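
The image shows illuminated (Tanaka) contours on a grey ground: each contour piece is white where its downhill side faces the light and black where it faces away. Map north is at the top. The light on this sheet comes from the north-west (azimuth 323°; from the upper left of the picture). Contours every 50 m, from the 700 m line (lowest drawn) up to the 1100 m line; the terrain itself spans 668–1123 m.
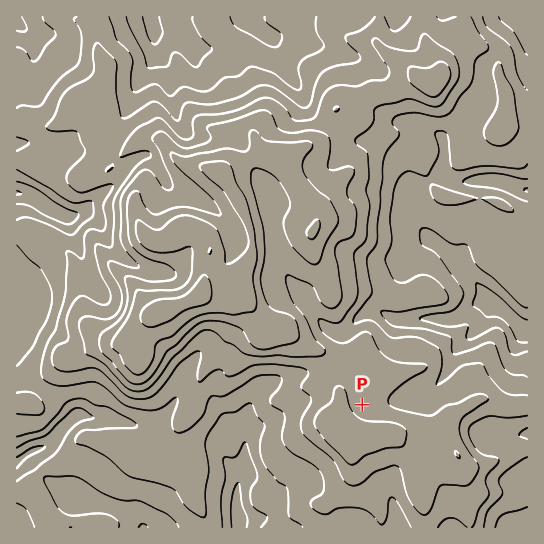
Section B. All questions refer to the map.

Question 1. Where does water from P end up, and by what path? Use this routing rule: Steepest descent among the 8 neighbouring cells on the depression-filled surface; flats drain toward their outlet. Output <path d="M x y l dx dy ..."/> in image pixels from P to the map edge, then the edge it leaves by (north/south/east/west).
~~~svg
<path d="M362 405l29-2 2-1 4 0 4-3 2 0 7-4 4 0 7-2 6 0 3-2 15-16 4-8 0-2 2-4 0-3 4-7 30-29 2-5 2-8 5 0 1 1 4 0 7 3 17 17 4 0"/>
exit: east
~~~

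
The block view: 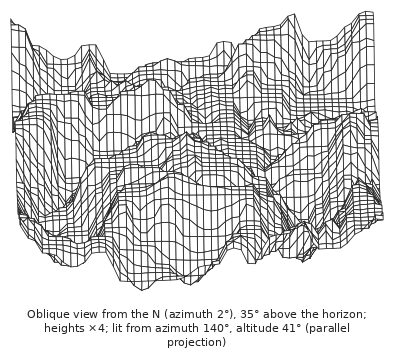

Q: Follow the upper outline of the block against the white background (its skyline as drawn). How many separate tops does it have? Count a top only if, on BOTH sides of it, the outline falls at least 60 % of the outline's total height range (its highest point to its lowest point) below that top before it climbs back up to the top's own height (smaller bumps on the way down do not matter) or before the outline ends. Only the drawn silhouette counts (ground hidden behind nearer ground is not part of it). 0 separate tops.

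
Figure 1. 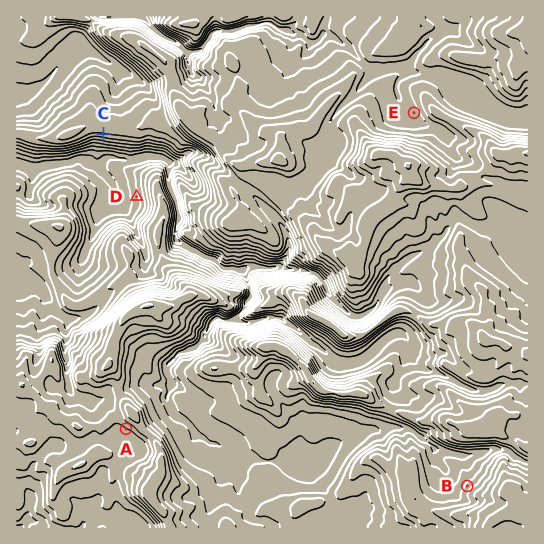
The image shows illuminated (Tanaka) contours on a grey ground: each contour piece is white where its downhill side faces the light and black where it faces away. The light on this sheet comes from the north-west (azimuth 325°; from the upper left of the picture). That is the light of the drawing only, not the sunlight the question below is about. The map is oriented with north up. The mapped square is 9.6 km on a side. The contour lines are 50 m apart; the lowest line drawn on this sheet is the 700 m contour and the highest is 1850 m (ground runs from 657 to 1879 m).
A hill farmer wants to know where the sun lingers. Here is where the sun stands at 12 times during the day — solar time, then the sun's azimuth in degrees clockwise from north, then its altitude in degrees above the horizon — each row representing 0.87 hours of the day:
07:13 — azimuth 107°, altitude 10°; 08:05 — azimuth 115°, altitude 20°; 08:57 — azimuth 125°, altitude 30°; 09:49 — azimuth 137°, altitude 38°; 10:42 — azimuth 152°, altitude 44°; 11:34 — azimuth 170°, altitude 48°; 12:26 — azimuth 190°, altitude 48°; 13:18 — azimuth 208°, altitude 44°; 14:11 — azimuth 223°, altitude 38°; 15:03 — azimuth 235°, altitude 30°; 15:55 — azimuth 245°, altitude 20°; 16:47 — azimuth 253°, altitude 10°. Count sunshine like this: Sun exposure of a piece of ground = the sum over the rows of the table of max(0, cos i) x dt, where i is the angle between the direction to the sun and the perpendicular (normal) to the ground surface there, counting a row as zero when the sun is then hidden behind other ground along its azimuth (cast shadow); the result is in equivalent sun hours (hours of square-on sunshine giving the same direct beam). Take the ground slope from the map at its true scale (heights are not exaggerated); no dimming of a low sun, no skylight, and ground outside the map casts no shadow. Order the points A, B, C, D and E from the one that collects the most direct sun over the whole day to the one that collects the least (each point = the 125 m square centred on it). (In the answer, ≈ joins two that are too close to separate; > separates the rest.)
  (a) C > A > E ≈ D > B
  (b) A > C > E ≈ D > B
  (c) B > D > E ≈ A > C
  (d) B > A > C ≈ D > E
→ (a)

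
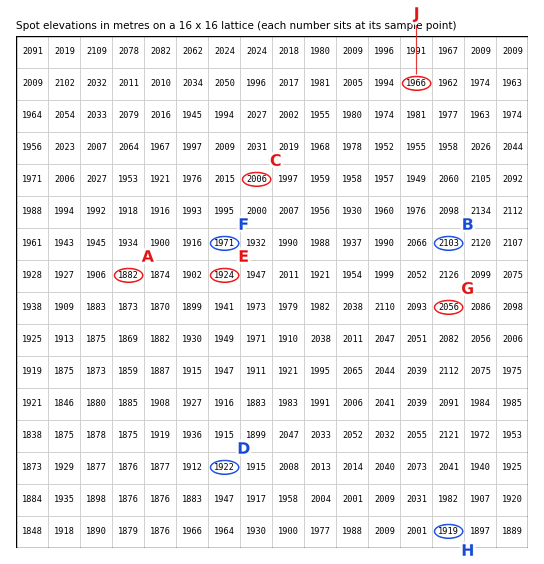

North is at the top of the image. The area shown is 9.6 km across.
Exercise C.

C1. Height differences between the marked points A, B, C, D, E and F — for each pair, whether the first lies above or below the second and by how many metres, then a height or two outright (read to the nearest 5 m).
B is above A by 225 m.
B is above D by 185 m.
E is below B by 180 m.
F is below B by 135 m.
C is above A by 125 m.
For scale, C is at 2005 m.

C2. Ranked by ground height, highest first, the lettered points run G J H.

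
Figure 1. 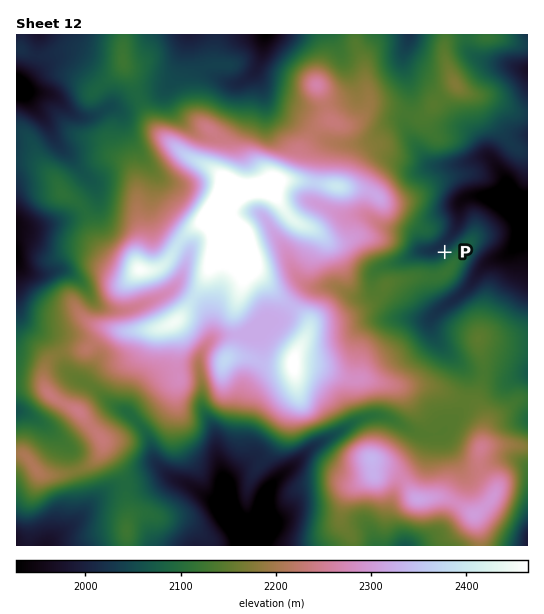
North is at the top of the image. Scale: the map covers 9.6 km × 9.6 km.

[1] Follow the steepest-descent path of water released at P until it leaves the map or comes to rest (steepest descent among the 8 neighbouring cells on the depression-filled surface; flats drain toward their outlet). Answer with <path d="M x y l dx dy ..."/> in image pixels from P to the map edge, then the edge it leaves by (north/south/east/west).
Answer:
<path d="M445 252l-4-4 0-1 13-15 4-9 0-16 8-10 4 0 1-1 19 0 1 1 11 0 1 2 3 0 8 6 8 4 5 0"/>
exit: east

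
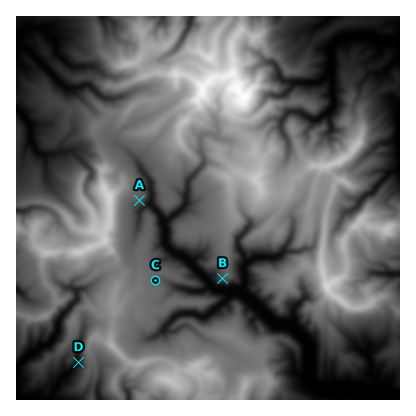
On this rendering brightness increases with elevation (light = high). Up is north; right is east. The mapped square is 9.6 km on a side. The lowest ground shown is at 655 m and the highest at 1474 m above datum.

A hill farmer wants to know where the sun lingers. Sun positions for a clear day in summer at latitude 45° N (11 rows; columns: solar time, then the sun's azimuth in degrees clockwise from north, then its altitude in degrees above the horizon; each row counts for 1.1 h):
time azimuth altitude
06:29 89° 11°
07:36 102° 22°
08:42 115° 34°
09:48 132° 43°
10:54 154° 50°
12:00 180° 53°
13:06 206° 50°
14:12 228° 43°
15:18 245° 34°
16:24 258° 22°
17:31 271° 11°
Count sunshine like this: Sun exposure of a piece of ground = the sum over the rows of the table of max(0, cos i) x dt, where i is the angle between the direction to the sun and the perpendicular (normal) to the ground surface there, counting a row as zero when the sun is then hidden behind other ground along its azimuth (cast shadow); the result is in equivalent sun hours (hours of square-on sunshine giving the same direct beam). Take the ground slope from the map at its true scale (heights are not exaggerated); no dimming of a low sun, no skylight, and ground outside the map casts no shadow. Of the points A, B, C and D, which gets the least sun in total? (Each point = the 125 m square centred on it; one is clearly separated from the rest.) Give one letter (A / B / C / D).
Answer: D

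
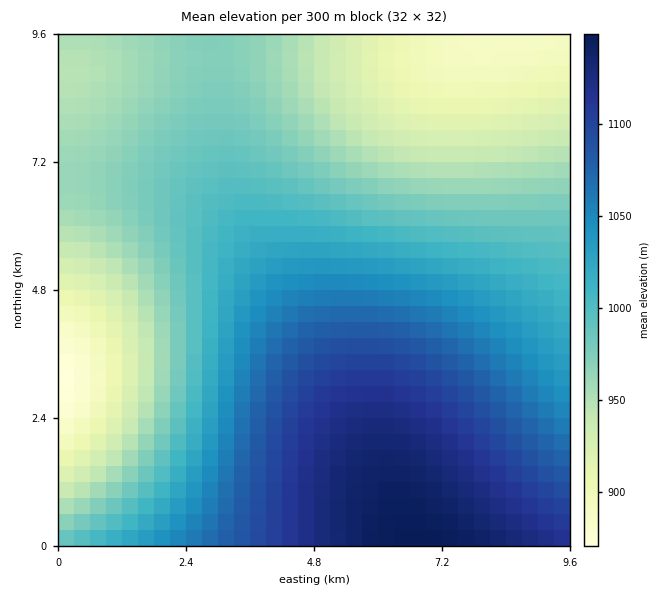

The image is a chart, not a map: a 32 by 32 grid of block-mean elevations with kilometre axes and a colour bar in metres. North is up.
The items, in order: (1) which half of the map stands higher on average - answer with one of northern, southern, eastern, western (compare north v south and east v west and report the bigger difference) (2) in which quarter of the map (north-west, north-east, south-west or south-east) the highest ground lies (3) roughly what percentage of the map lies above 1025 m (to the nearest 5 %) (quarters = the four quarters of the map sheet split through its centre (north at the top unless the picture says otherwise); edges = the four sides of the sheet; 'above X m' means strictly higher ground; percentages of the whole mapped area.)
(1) Taken as a whole, the southern half is higher than the northern.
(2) Look to the south-east quarter for the highest ground.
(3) Roughly 40 % of the ground is higher than 1025 m.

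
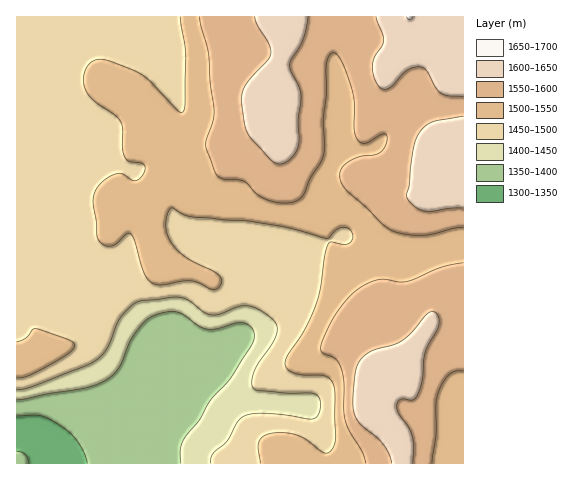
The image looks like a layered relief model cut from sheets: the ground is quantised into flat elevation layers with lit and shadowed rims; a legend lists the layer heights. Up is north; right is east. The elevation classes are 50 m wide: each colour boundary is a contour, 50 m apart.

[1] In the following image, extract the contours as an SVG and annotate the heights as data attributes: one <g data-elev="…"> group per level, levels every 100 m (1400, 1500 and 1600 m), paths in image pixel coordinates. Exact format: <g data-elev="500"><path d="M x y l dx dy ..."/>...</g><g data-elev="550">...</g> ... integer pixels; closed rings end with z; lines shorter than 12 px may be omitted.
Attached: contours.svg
<g data-elev="1400"><path d="M17 400l67-12 21-8 8-5 6-7 11-26 9-14 9-9 10-5 11-2 10 0 20 14 9 3 9 0 20-6 9 1 5 3 3 5 0 5-1 6-22 34-20 22-12 21-15 19-4 10 1 14"/></g><g data-elev="1500"><path d="M17 378l11-2 21-11 21-12 5-7-2-4-4-2-34-11-2 0-8 10-8 3"/><path d="M180 17l6 39-1 48-3 8-4-2-31-31-15-9-23-9-10-2-9 4-5 8-1 12 4 12 9 8 19 13 5 7 2 7 0 20 2 8 5 4 12 2 3 3-2 8-6 5-5 0-9-6-6 0-12 5-8 9-3 7-1 8 3 19 1 14 2 5 6 5 7 0 5-3 9-9 4-1 4 7 10 33 7 10 10 2 21-4 10 0 22 9 4-2 3-4 0-5-2-3-6-5-28-15-9-7-7-10-3-8 0-8 1-8 4-7 2 0 9 6 8 3 64 5 34 6 38 10 3 0 7-8 5-2 8 1 4 6-2 6-3 3-16-2-4 2-3 12-5 34-5 16-10 23-17 25-3 8 1 6 6 4 10 3 21 1 5 1 4 5 3 13 1 42-2 9-5 6-4 1-18-13-9-5-14-2-14 1-7 3-4 5-1 6 2 15"/></g><g data-elev="1600"><path d="M413 463l1-16-2-11-3-9-10-14-2-8 4-6 13 0 5-8 4-13 2-25 14-28-1-10-5-3-7 3-14 17-10 9-9 4-18 5-8 4-7 7-4 8-3 31 2 16 6 8 23 21 5 9 3 9"/><path d="M463 116l-30 6-7 3-6 6-6 16-5 38-3 10 2 5 4 4 12 7 7 0 18-3 14 0"/><path d="M255 17l3 9 11 19 2 8-3 7-18 19-7 11-1 11 2 21 3 9 4 7 20 22 8 4 6-1 6-5 5-6 3-7-1-25 3-25-2-8-9-17 0-6 13-24 5-23"/><path d="M376 17l8 22-1 6-8 11-2 8 1 12 5 11 5 2 5-1 17-17 7-4 7 0 7 4 8 16 6 6 7 3 15 1"/></g>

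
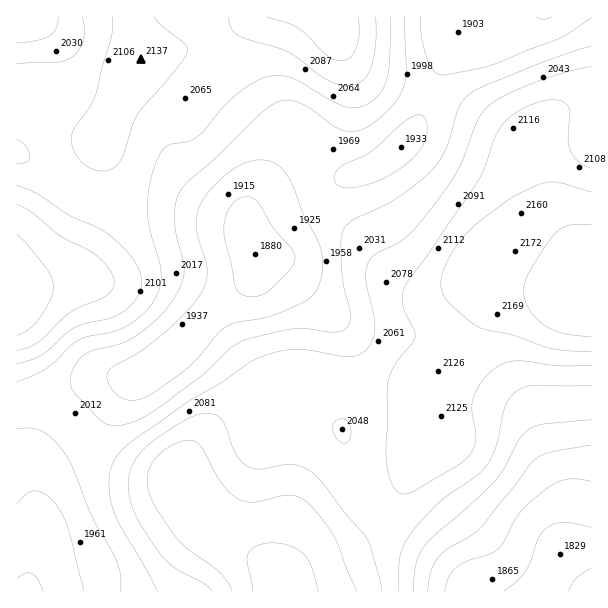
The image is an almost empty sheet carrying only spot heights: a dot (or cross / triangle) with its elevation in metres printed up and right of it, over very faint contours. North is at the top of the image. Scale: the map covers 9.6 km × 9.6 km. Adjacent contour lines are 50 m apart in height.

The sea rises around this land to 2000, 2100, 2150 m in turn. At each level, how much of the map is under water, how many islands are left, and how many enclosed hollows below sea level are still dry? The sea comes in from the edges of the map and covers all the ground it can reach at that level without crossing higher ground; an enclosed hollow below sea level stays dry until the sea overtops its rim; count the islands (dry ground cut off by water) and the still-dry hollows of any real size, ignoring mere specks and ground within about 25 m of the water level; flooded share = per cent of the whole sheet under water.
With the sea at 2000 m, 30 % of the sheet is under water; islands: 0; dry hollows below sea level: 0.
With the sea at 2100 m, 68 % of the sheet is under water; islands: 0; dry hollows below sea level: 0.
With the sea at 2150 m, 86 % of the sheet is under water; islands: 0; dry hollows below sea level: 0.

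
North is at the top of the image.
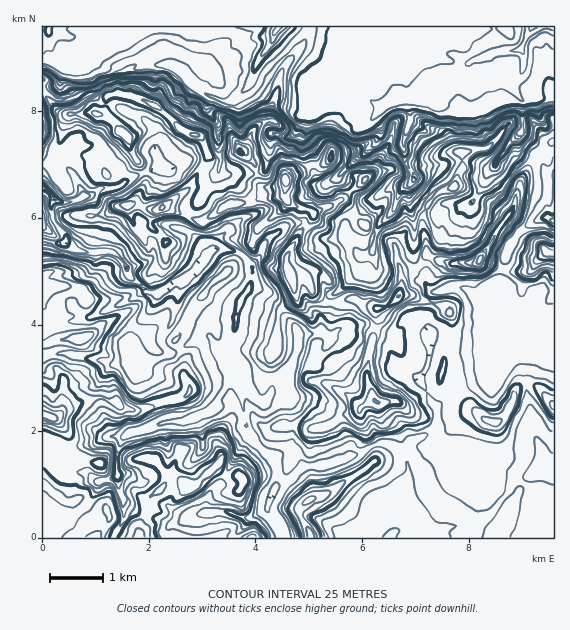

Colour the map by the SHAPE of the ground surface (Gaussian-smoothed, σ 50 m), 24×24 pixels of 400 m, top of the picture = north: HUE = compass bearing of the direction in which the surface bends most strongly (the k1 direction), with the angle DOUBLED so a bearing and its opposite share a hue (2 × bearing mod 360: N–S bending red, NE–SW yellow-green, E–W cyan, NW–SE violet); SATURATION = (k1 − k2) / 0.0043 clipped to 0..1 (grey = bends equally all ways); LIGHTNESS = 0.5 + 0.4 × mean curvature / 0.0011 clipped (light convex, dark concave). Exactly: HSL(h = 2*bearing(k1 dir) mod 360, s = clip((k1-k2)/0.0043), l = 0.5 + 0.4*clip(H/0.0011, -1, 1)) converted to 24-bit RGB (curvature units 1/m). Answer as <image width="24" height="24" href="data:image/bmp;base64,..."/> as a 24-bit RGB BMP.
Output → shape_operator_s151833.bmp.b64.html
<image width="24" height="24" href="data:image/bmp;base64,Qk32BgAAAAAAADYAAAAoAAAAGAAAABgAAAABABgAAAAAAMAGAAATCwAAEwsAAAAAAAAAAAAAboV4a4yDq4B4HXqIyrmmg1JGVYZjaYWLvJCVIsQ5xjulOhw9y/SlXi5ZbX5vdoB/i4Z8f3R+f3hzdn1uaYFqmIeCdnp8fn9/iYRze5ycdZWtRiKzuJZoql9rnlRJOmMrhj0lqd91FiI2kKPR46O/c6mnXXxvb3l3fn97fXN8hoOAgH+DjY+BZoxvhnyEfnt+dauYhZtqWF4ZgAuCsLlXu3CNlJ7Hy3rTRJCR7+XcKD5tMWhDk694y5nQyorGVW9YaH1tc3SAh4SFgoKGh46Jd3+GinSBf3x4indzo2eQ2d7yEgWvyc7qcqm8r6lLQFGii+/Wxat9bTFyr41zdHwzOlAtYHo247nXZWycdWqEeYJ5g4eAgn95hH54aXZ+hIqbcWJTgLltNVYlKVEMVIo0qj602L3iWSrH5uCwSCFLnFVlSkp0uZGBfo5tYEE/Y4oianAxSXFJkHR4gXx0eWBbdppaYGt4jo5ws9roqVaMdk1ys156LdNQHzMRJi4QLUshv3BTUkKReai4gHi8q57Av4W/wo3PvVijZFabi8i8TWqPjXKTnL3N47TUP2FkoEdPm2pSrnWggnbCze7mXT2cz6vg17PgXK2qWI5vkVxudXdYYVxIZ1w5kYBUcrm1u83ox83uj0uqeE6CcJiDc5ZilU2CvUXFj9HGtGCxro+4TJF7tW9CWUdaeG1Vp8WNnG6gaXWMc1twloZcMkdjqdvVcre1b1B9udWJUDw0bU9Xp4yDc5V1aWJwTm9sv357Z5NvcYg1X0glmJY1TH9ieWh3VZxukadPiG17d1t8cWGP0rrDQXyQurBoZYaQUl1w2rCEZlyAdYmMdJlrkJF/b2x6cHp7johndHpkZ2m1nKXT2qnPS2Rsao6PSHiaw5aSantZbZKOYWx3nph3oVR5dpQzb2c5RmVc1Kp6WYh/dW18dGdem6Fwa2x6eHh+fox7iHiLepV2gXVIVYU10Fa5XaHClW+wkkqtkoJudYNwWWV5dJWPtSJdTtFLapCvTV6Dqd/Aol9BTF08YYC2lc+8bGp+eXh+fIhzi3F4nHqpiqzDmazIaIy6vSZHO14cPId+4bPKg39qR21qWS1A1uiNhoTaGaSea9PXNzx988fTZY3UPXUlfFAzb3JKbWVzk3xRe39JqaXYe43Is165lkOThSk03a+3OHpfKlpF47/OSTiAa0jS0u7NjaXAsZXQPT9rUT5txNl9hTyFv17EwZLx0fauG1hy1YnFvpc4TU8UKxILdWMbZhotrbd3cc1qlYi2OE5ZeHYu60JmDFNF9eXWOmQ0iW9PdEllHhte3ezQPzSUX92qKnBa/c7aEDRdQWKR1dr2RwDnacBukpViVUJhfMx3e6IeVhUU5nS4ImVAP6Zu53yqGDYO1lhJN4pLVkqIGfPZ1ImE4ViNjUVzYHxwFygw/8zOCEgsS2wZIgCeO+UIpULU2tX2dYvk4tT3fbHbRmB89NX2O2HlfRuVquu8lePg5ovuPst1ikwyDJxxzlPGw2RGUVwvLE9k2pSb6ZKpscZvzxHChWfLQa47J00Z0LsyMVQ702SQW6CjXXtMe0ZWRjjI9vLVSEweDSgL7nq6a9uvM4EeCSon3o2n9NfgIlZcO1Nt99nUwdJ/x6CKcWKNi6CTcT9nleh6XkJmO1pF2K1+ZhuRgc5HDEJO7PXWuU/x99TVAFU58rfVsLP0XQeilrFV1r1xc2cuCikj35h405+B5qGTVXRaYDs7wG1mls5yUUNgn0tY0vnVAAJu+tjRC043RYcEGx5t7vPYnBjjWgWn/ycCOIunf5HA2+Tw3cD2az7/CDI18tfWiBHUsH7Zj7nTiNClfjlLO4Kw1Pfy02Kekf/uQxSv/sz/TlL5FSUOdFMXXDUuDSYX/+HMAnyiKtMiZ1wfIj8T/M/cHkL/zNz/hf+8cW276MPsxIXis9js1fbvK219fxEWQjMMFigRq4cggytDZGp5d4BuiIB0hmxxT2guaVw8d2tif4F3bXptO2InQkESN0oRofljQ1ccKUsYmaQh0J0x22pCNw4ikF5fkqKeRn2GZXuQ0Y15W2lseYF7f3WEjoeCgHiHfYl1b35odot4g3uKjoR8VmeIlJWDfE04fH12ZnhraYhmoGJdkWI9cJKliJKgi32EqoJ7KGRl1qCrY36acn6BenyAfIF8hn2DiYCJhH2Uj4JnWIVQc4hCYzWKnaOKYHaLj32TfIR9c3xxYnVhkJRtf25ldXNmkYdxoXiMKXmbrGaMxKCna2uCfX6GfYGGf3+FgH2Fin2LhoyRhn+Vl4ysOLWwsKBY"/>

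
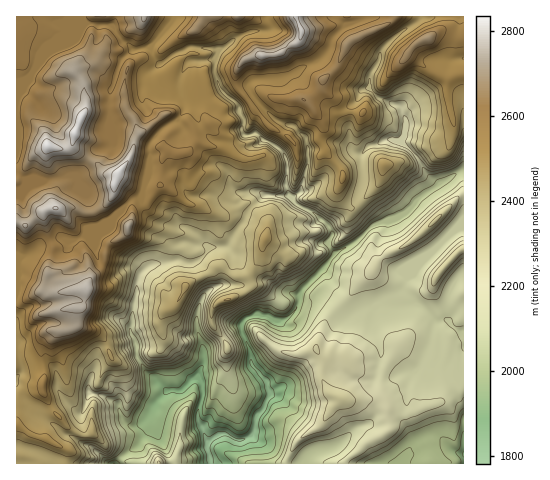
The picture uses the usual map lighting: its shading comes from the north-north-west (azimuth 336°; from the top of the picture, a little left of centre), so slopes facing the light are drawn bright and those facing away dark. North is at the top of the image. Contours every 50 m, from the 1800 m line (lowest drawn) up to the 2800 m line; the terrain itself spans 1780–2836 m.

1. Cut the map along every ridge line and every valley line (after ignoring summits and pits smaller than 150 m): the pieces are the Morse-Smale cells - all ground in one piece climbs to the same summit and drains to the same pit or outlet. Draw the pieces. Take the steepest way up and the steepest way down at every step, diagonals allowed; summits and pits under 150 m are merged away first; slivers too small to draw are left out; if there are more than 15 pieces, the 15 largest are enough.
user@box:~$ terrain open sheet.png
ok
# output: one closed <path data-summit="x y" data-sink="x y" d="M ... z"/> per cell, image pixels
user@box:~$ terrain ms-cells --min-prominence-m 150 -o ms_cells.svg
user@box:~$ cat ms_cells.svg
<path data-summit="48 146" data-sink="210 459" d="M80 16l-64 1 0 243 15-6 10-9 11-5 9-2 10 3 31-13 34-30 6 1 5 16 7 7 12 4 19 1 10 6 11 12-25-1-4 4 0 11-2 2-23 3-12 10-10 53 0 6 5 10-27 2-10 6-2 13-8 21 2 10-8 18-7-3-16-18-2-4-1-18-4-4-7-1-23 5-5-19 1-10-2 0 0 122 100 1 7-8 13-9 12-15 0-15 8-15 11-12 14 0 12-11 4-1 6 10-5 32 9 20 3 23 50 1 0-19-8-11 4-17 7-8 7-17-4-13-14-15-1-11-10-23 0-7 7-6 7-2 12 1 7 4 9 0 8-4 7-11 4-15 23-24 10-13 20-11 17-16 32-12 16-17 15-9 3-5-12-10-9-15-16-17 5-11 0-11-5-11-23-10-9-11-9 5-3 9-6 5-3 23 4 19-13-5-9 0-12 6-10 0 0 17-7 24-6 6-4 1-5-11 1-26-3-6-8-8-13-6-8-7-5 2-6-1-3-4 3-11-5-8 0-5-20-19-5-14 2-16 2-7-26-4-17 7-11 10-5 1-9-16-17 2-13-12-9-13-28-2z"/><path data-summit="435 221" data-sink="463 454" d="M463 193l-51 48-29 15-7 7-2 7-45 46-6 10-7 23 7 9-1 20 6 12 5 5 16 6 30-3 5 4 3 9 1 20-24 13-7 8-8 5-5 7 55 0 17-20 16-6 8 0 14 13 10 2 0-179-8 6-5 8-3 13 0 19-10 2-17-16-11-2-7-12 4-14 8-7 5-8 36-35 8-3z"/><path data-summit="435 221" data-sink="210 459" d="M463 170l-38 23-21 21-32 12-17 16-20 11-10 13-23 24-4 15-7 11-8 4-9 0-7-4-12-1-7 2-7 6 0 7 10 23 1 11 14 15 4 13-7 17-7 8-4 17 8 11 2 19 81 0 21-20 24-13-1-20-3-9-5-4-30 3-16-6-5-5-6-12 1-20-7-9 1-7 12-26 45-46 2-7 10-9 19-8 13-10 46-43z"/><path data-summit="301 31" data-sink="210 459" d="M420 16l-153 0 5 12-2 2-18 1-10 4-24 17-4 21 6 16 19 17 0 5 5 8-3 10 3 5 6 1 5-2 8 7 13 6 8 8 3 6-1 26 5 11 4-1 6-6 7-24 0-17 10 0 12-6 9 0 12 4-3-18 3-23 6-5 3-9 10-5 1-14 7-10 6-16 18-16 14-8z"/><path data-summit="87 288" data-sink="210 459" d="M141 198l-10 2-29 28-31 13-10-3-9 2-11 5-10 9-12 4-3 4 0 78 2 1-1 10 5 19 23-5 7 1 4 4 1 18 2 4 19 21 6-2 6-16-2-10 8-21 2-13 10-6 27-2-5-10 0-6 10-53 12-10 23-3 2-2 0-11 4-4 25 1-11-12-10-6-19-1-12-4-7-7z"/><path data-summit="427 39" data-sink="210 459" d="M463 16l-42 0-5 7-14 8-18 16-5 14-9 15 0 13 8 9 23 10 5 11-2 17-3 5 16 17 9 15 13 11 25-15z"/><path data-summit="159 463" data-sink="210 459" d="M197 378l-4 1-12 11-14 0-11 12-8 15 0 15-8 12-17 12-6 8 93-1-3-23-9-20 5-32z"/><path data-summit="445 266" data-sink="463 454" d="M463 226l-7 2-36 35-5 8-8 7-4 9 0 5 6 12 12 2 17 16 11-2 0-25 7-15 8-7z"/><path data-summit="237 17" data-sink="210 459" d="M266 16l-91 0-25 32 9 16 5-1 11-10 17-7 28 4 17-13 11-5 22-2 2-2-2-4z"/><path data-summit="145 17" data-sink="210 459" d="M174 16l-93 0-1 2 3 5 28 2 13 17 9 8 5 0 13-2 23-28z"/><path data-summit="48 146" data-sink="463 454" d="M440 438l-21 4-11 10-8 11 63 1 1-10-10-3z"/>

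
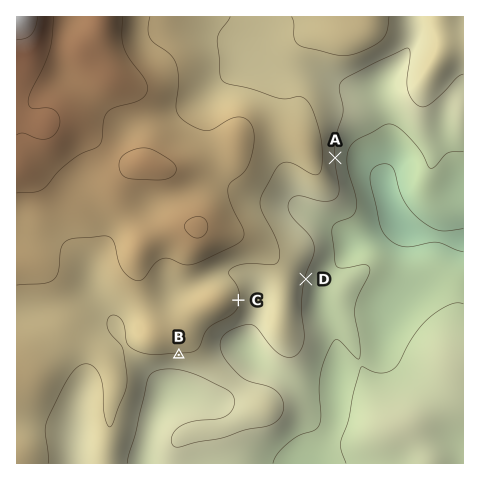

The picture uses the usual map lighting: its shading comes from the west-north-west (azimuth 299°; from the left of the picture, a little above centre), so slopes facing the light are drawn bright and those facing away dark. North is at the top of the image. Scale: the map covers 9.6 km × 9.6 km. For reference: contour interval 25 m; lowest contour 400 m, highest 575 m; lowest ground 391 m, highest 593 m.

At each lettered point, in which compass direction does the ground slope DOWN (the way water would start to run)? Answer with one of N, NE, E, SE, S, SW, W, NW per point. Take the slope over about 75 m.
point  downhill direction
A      E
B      S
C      E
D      E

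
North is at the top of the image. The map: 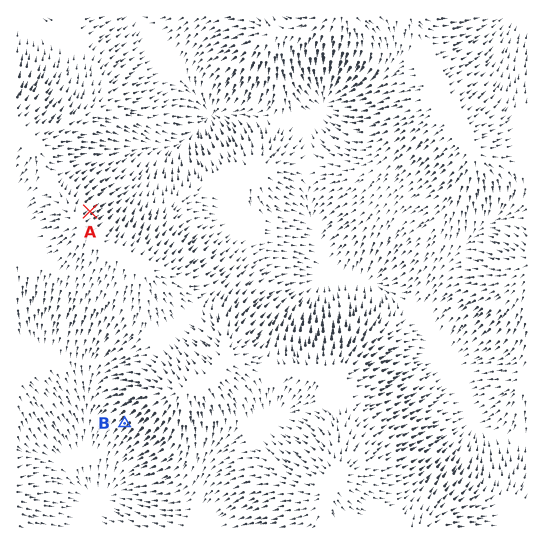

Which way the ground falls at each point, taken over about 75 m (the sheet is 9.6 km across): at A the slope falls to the NE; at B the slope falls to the SW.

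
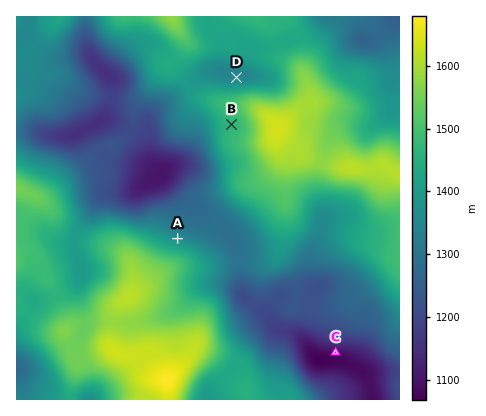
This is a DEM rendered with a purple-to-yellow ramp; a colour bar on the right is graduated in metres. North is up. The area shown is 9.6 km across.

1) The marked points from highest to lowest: B A D C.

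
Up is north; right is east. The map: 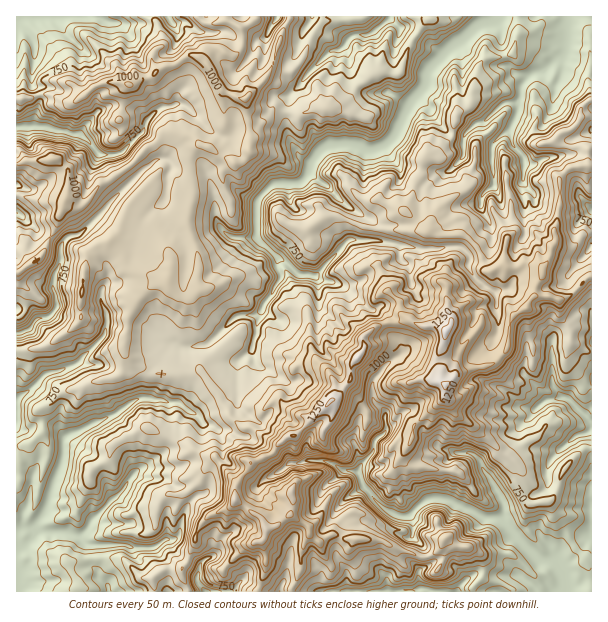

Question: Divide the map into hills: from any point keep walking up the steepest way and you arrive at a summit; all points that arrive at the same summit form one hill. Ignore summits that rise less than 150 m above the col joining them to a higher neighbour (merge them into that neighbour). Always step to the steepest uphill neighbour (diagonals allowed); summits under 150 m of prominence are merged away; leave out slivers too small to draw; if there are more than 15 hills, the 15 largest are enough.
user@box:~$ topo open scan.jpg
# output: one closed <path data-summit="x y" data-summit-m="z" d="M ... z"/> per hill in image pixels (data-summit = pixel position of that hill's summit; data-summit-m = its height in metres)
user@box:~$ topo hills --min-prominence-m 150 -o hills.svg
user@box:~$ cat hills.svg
<path data-summit="446 332" data-summit-m="1325" d="M591 16l-247 0-1 10 6 10-3 8-8 6-9 2-19 19-9 13-11 9-4 17 2 25 10 20 11 7 3 3-5 11-7 6-27 2-15 16-2 36 10 11 30 25 18 4 7 4 15 3 9 5 21 19 14 7 5 7 3 11 12 12 2 9-12 8-16 17-2 11 1 10 3 5-11 6-5 7-4 15-2 5 0 6 7 19-3 9-16-1-7 10-11 8-10 22-20 29-8 37-6 12 1 4 311-1z"/><path data-summit="246 98" data-summit-m="1071" d="M342 16l-324 1 1 6 7 7 8 14 0 22-3 17 9 18-6 16 0 8-18 3 0 181 18 14-5 7-13 3 0 93 2 2 9 2 9-6 11-2 10 5 9 9 50-22 22-16 42 5 8-10 0-13-7-18 1-14 24-4 28-26 9-4 14 0 5-5 20-33-5-12 1-6-22-22 2-36 15-16 27-2 10-12 2-6-14-9-10-20-2-25 4-17 11-9 9-13 19-19 9-2 8-6 3-8-5-6z"/><path data-summit="332 401" data-summit-m="1302" d="M281 259l-4 5 5 12-22 35-7 37-7 7-6 5-9 0-14-13-4-9-7 6-23 4-2 3 0 11 7 18 0 13-8 11 15 10 9 10 8 2 6 5 5 18-1 7-12 14 0 13-4 9-9 4-9 8-8 26 12 0 17 10 3 6 0 12 4 0 24 22 5 0 24 12 11-1 6-15 8-37 20-29 10-22 11-8 7-10 16 1 3-9-7-19 0-6 2-5 4-15 5-7 11-6-3-5-1-10 2-11 16-17 12-8-2-9-12-12-4-14-10-8-8-3-21-19-13-6-11-2-7-4-15-2z"/>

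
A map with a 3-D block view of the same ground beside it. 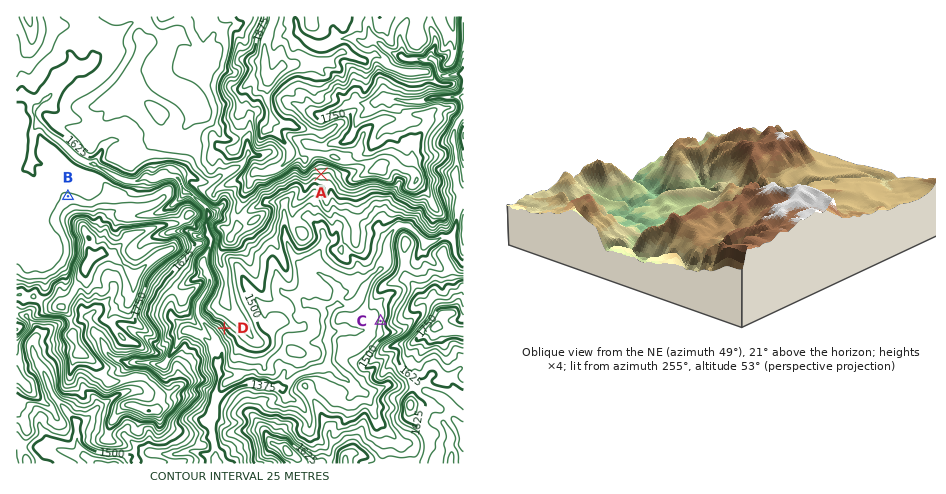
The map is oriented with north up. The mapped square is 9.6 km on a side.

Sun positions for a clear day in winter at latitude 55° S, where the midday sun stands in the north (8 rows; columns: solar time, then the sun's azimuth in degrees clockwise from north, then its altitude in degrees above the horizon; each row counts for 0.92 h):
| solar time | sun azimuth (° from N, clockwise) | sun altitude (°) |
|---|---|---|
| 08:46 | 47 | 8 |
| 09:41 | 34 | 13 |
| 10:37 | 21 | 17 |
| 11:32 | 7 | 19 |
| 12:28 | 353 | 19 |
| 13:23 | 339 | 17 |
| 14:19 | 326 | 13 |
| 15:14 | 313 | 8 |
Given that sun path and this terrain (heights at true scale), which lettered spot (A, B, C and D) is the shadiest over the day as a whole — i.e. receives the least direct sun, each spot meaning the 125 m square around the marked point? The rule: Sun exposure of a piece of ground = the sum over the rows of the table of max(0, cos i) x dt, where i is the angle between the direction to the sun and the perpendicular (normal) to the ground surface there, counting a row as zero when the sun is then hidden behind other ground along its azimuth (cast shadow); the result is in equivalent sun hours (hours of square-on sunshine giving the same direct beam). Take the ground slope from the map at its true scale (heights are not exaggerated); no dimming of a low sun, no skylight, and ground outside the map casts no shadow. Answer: A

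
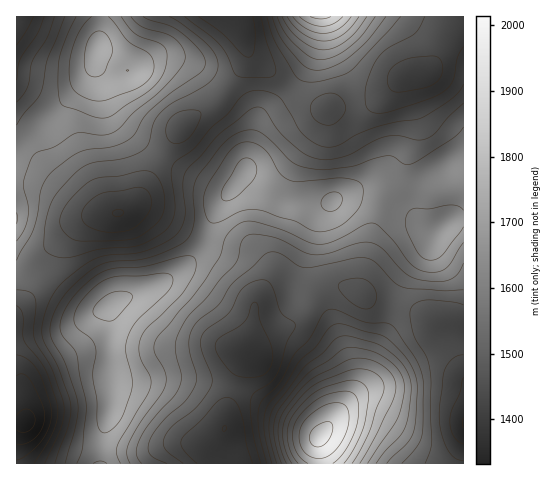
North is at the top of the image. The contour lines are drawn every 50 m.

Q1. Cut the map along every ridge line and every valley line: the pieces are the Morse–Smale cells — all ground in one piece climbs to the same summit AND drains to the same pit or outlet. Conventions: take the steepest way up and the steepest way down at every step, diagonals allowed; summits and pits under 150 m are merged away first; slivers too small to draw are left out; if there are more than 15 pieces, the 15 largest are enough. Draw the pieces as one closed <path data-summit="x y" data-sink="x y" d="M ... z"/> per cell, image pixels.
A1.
<path data-summit="109 307" data-sink="463 423" d="M244 172l-24 31-8 17-9 28-21 21-18 13-44 18-12 7 2 12 3 79-3 14-8 23-1 29 128 0-11-17 0-6 7-13 1-17 8-29 14-31 16-15 35-16 16-23 12-10 14-1 24 11 41 9 29 14 29 2-1-103-9 1-14 11-6 1-11-6-16-15-17-12-19-7-16 0-32 12-37-1-31-15-9-9z"/><path data-summit="109 307" data-sink="118 213" d="M463 16l-6 1-29 54-3 2-16 1-9 5-18 20-14 6-13 2-32 1-17-8-48-37-10-13-3 14-24 32-10 10-21 13-11 10-22 32-21 41-16 11-25 3-25 14-24 23-8 23 10 4 25 20 18 10 15-1 14-9 44-18 18-13 21-21 9-28 8-17 24-31 2 7 9 9 31 15 37 1 32-12 21 1 14 6 17 12 16 15 10 5-10-9-3-8 6-26 3-7 11-11 15-9 9-2z"/><path data-summit="319 437" data-sink="463 423" d="M341 286l-11 0-8 3-7 8-16 23-35 16-13 12-12 22-9 27-5 31-7 13 0 6 3 6 9 11 233 0 1-141-29-3-29-14-41-9z"/><path data-summit="97 46" data-sink="118 213" d="M231 16l-131 1-1 26-9 33-74 74 0 119 2 1 20 6 8-23 24-23 25-14 25-3 16-11 21-41 22-32 11-10 21-13 10-10 24-32 2-4 0-11-7-21z"/><path data-summit="109 307" data-sink="25 421" d="M40 276l-12 22-12 13 0 152 83 1 3-29 8-23 3-14-3-79-2-11-5 2-15-1-15-9-21-18z"/><path data-summit="320 17" data-sink="118 213" d="M456 16l-224 1 8 11 9 26 9 9 48 37 17 8 16 0 36-6 11-7 18-18 24-6z"/><path data-summit="97 46" data-sink="17 17" d="M99 16l-83 1 1 132 73-73 9-33z"/><path data-summit="109 307" data-sink="25 421" d="M463 160l-8 1-15 9-11 11-3 7-6 26 3 8 11 9 6 0 9-9 15-4z"/><path data-summit="97 46" data-sink="25 421" d="M17 269l0 41 11-12 10-20-2-3-14-2z"/>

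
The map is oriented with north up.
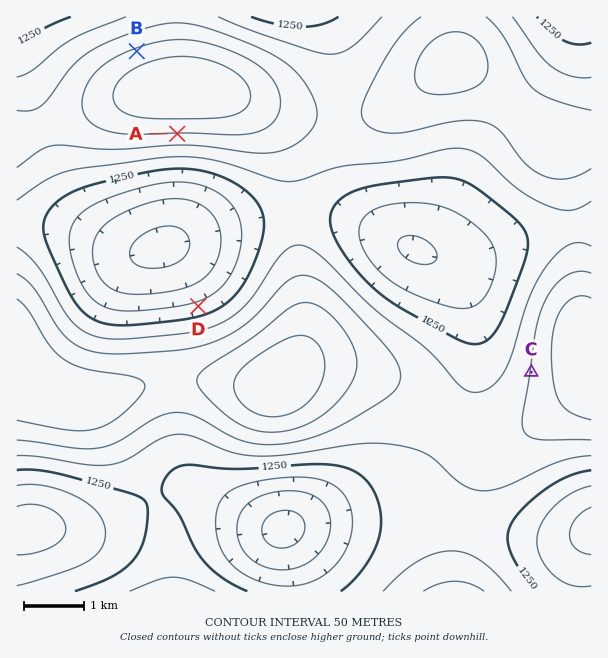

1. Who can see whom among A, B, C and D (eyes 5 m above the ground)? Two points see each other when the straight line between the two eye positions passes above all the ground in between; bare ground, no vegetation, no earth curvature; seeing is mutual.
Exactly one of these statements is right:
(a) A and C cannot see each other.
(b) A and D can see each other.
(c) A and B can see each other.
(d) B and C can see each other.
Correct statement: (b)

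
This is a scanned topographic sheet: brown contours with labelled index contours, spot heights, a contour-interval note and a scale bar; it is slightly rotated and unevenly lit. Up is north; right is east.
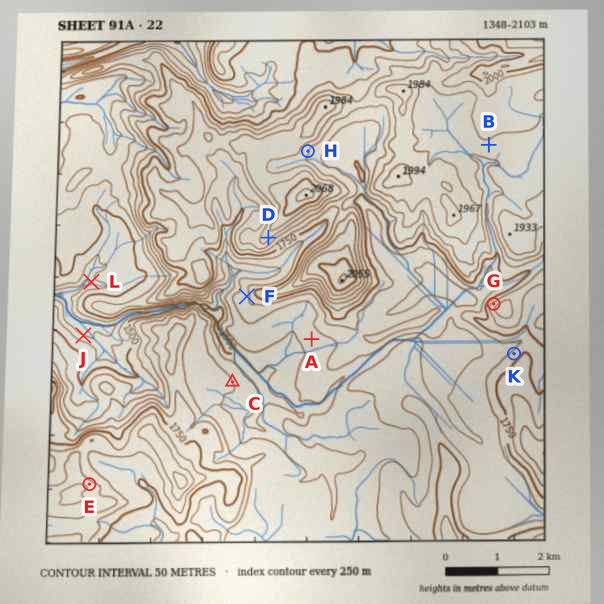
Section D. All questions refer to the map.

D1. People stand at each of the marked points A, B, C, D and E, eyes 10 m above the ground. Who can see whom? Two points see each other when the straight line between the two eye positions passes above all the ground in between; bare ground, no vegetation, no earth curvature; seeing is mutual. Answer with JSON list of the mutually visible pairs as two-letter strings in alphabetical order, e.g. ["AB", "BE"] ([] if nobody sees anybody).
["AC", "CD", "DE"]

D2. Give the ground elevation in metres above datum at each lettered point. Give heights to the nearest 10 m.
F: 1690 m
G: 1820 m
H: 1860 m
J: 1400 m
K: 1720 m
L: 1410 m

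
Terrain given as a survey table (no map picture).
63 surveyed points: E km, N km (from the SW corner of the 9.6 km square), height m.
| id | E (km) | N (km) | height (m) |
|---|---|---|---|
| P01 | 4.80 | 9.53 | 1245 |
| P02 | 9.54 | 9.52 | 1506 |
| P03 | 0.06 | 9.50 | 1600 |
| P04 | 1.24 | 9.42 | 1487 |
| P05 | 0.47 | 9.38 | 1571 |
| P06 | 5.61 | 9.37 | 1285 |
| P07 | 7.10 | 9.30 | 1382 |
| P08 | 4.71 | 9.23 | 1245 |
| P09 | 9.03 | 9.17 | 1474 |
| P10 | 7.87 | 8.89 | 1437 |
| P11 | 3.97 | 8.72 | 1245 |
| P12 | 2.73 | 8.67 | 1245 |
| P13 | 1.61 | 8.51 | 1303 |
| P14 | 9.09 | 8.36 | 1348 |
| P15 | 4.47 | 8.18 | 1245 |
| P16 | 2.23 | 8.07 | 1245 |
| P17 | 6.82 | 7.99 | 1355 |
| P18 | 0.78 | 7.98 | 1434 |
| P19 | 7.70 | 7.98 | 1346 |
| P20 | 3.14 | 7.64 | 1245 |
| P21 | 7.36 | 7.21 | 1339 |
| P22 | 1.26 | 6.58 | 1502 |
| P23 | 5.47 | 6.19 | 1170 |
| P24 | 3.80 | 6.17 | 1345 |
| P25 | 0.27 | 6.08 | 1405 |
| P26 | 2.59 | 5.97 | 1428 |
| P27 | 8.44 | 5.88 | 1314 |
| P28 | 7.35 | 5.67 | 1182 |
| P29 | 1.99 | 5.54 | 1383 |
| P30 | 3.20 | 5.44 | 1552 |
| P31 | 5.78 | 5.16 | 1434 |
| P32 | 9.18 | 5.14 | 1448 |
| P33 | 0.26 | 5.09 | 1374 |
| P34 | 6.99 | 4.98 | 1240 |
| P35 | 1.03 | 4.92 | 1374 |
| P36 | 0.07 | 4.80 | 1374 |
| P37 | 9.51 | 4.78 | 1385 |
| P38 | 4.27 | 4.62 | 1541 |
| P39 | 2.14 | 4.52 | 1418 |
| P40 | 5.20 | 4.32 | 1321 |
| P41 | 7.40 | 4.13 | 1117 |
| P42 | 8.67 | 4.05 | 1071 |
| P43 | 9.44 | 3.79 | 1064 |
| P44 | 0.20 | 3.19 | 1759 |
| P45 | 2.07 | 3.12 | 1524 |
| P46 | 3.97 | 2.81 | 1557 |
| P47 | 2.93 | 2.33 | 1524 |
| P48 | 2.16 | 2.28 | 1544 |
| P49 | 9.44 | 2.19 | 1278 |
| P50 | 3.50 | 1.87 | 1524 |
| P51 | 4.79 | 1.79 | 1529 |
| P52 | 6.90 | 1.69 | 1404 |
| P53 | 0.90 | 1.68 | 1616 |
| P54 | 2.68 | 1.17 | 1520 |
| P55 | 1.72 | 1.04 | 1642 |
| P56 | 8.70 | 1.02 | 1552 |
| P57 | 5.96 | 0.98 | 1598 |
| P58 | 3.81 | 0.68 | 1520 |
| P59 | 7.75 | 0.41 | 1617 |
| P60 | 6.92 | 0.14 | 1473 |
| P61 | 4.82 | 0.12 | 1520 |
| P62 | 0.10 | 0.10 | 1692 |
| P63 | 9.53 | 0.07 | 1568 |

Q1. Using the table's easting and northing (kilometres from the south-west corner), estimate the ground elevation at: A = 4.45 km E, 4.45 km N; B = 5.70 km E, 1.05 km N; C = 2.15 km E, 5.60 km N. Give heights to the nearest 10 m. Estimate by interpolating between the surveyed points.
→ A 1510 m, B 1530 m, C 1410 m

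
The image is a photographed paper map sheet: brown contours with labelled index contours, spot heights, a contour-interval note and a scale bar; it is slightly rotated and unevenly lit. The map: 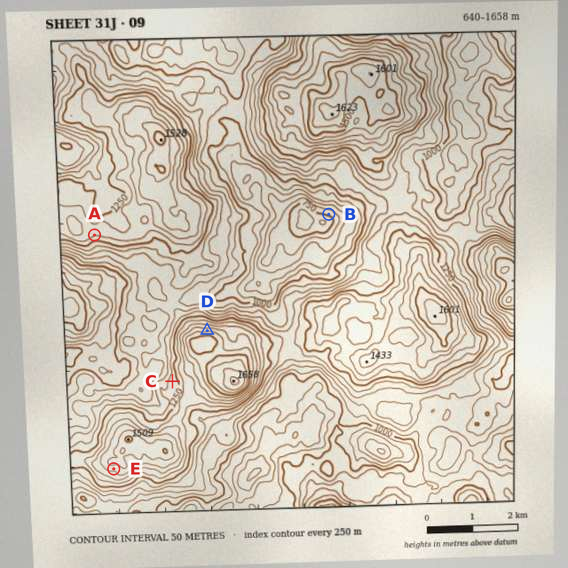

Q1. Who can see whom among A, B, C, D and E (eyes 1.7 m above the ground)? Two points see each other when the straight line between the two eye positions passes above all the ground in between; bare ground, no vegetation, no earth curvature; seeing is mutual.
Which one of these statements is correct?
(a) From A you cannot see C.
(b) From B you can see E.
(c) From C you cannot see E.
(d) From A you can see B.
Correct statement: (c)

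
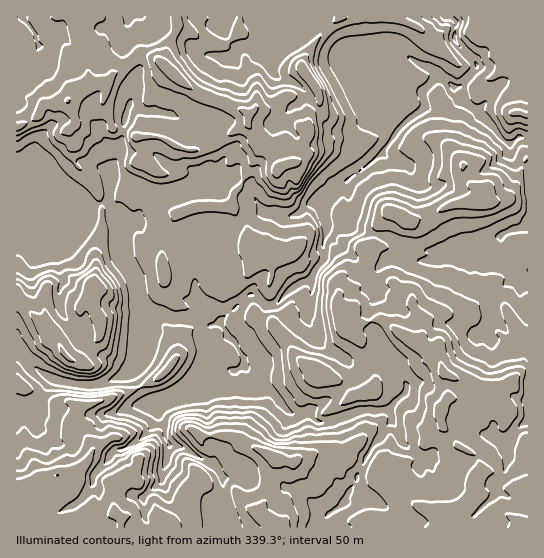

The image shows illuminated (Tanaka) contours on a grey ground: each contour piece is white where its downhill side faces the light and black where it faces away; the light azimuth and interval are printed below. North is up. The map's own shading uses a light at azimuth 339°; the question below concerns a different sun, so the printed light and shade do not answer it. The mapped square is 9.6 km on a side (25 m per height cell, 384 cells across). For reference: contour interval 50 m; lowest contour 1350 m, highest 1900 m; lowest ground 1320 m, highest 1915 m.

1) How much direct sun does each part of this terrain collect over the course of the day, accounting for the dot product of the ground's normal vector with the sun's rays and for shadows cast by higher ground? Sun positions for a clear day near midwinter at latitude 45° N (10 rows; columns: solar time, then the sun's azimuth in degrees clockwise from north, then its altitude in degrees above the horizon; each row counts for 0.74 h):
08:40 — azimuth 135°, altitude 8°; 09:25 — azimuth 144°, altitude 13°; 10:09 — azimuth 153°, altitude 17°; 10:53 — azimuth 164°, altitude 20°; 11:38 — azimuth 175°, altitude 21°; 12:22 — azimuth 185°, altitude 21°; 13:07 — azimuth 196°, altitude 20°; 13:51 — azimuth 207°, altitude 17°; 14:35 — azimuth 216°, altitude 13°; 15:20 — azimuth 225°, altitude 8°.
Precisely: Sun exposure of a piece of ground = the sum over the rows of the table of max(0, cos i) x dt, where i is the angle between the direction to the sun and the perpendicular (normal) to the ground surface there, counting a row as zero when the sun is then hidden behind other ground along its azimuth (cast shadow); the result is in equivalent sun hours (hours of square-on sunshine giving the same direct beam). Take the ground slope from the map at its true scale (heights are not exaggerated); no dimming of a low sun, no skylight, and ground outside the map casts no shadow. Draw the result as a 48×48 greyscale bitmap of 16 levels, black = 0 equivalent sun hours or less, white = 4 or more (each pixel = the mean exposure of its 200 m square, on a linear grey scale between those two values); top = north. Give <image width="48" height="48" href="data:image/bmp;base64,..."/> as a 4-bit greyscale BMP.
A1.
<image width="48" height="48" href="data:image/bmp;base64,Qk32BAAAAAAAAHYAAAAoAAAAMAAAADAAAAABAAQAAAAAAIAEAAATCwAAEwsAABAAAAAAAAAAAAAAABEREQAiIiIAMzMzAERERABVVVUAZmZmAHd3dwCIiIgAmZmZAKqqqgC7u7sAzMzMAN3d3QDu7u4A////AIiHeIeYlnh2d4h5qWaJlniIh2aIiGeIdXd4ZGZnVUQmh4aadUVnhzNVaJuXiaZnM4iIqUVlM0I3iHaUNmVoqoZniZUzNHpTV6mJioN4vVA1iXZlVnaKmaiKmWZmZ2ZniRWKqIVVmHMzelVHd5vKmal6l2Zmd3ilRCMBE5cBJ4UlUSqoibu6mZtmZmZmZmZmVUMRIUlBJZdDBKmKy4VoiJpzVUZ3qpZVWEIjNFe4EBQ0rKiaYQABNUa0JDm6iFRVV1VWiVFIYQJ9yIlzAAAAARJYQ3ialVZ6dFZ3dlMQAQFFMAABEAAAABEkZIdod4iYo4d3VmQQASIQAAAAERAianMBN2R4iIiJmYh3hnv7ZVQgAAAAAjabdb/+10V2mpmpZZhBEAAVq6hiEBESI3mt23aammdFZ5qYmXMhABAAA6+4dUREV4m7u5VFd4h5iXQ1hzJr//+lQyXbmHZVd2mphUVlV5y5cxEAFkjP+2WKdkNrqJmXh4lzETeXeaiXQRERAYz8c1rJdmU0eIdpiZYQBauoi8yWVDNERqqoRXmpdmZUZ3aJmqUzOMyXnLhTVVVmd6uFRniZh3dUdkeqmXRFead5tyJBJXd2hblkSZh4h2VVWKhohUVViYdnUjVYiZhndaVlaJdXd5u6mJx1UQVleGdjJHdEVmd3VWNmVYi4eJqIiqrXTZJWZlNEZmZERFZ0VSFHNHhUZ4u5iYieybozdkV2d0NERVV2RAEBMhMTaHiHiIiKyJzYQ1ZWRCE0VVVWdjMREBI0eIdniHiIu7y5QSN4QjRFVVVVeVVVREJWd3Znd4eJiIm3RRWImYiId3dleHd3ZURmZ2Z4d3d3VURpVGVWZ5uph3d3iHd3d2V3d3eZiHd2VEM2ZDEWnO7Lu7uoQ4d3d3Z4d3ebqZmWQzESRmZozLm7u8zNyYeIiHeJmIh4vMuXZppSRmZmhzJZ3u/+24iIiIl4mpdDNEV2jf63ZGZkEAABR4maqIiIiJl3iImXVVZ5rP77qDVSAAERJWZkRoiIird3mt/tqHZpvczeupQzIjNYmWI0NoiIq3eIz8dnmqqZuJyt66pTREVViIcRJoiJy6qYZlfO/rmpyDRr3aq3N5h3dURyJqmtzbqomqy6ed6rqHVFeYeLl4mYYQATIvyr2arNqqhEVVrslmZphnd3pVh1IhEllc/3WYinM0VmeHZ6dlWHeZd3ijMyEiI57yfNqH2nVEVoiaqpmYQziXd3eaMUVESazFV6yaiYd7upvdtiZYhDlUZ3eIpoYlpkEWU0SLmZl4q92UEAMiZnlFd3iHZmNZuFRFVFVGiKmIrdQAASIgBsRGd3eIuCWFeYd3ZVZVVZuYujISIzI0jFJGd3d3VY3nJph4dmZ3ZTe6gyM0VVREREVWd3Zka+t0iYiIhnZ3dlRTE1Vnh2Z1MEhmd4hpzLcoyIiIeHV2ZmUyFImXeJiHZEqoeIiquoRsqZiIeZiHZmZmVqdWd3iIh1bNu7vNtzdYiIiVmrl5qXZneHR3d3h3d3Z8y7uoQRF2Z3iQ=="/>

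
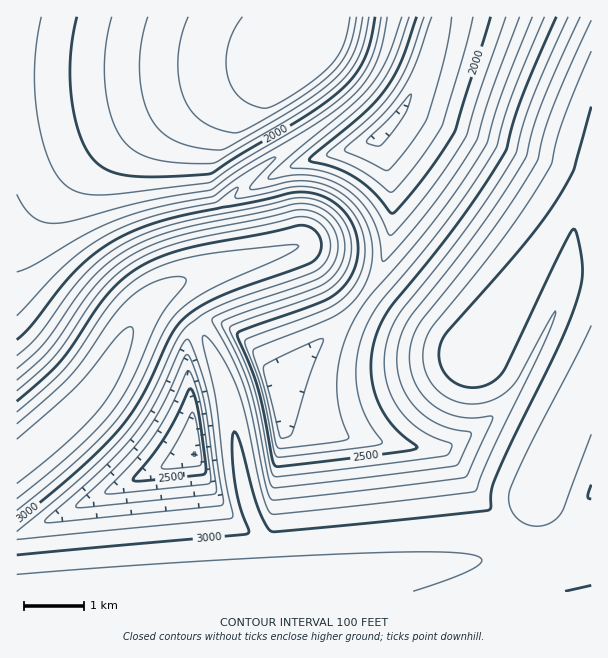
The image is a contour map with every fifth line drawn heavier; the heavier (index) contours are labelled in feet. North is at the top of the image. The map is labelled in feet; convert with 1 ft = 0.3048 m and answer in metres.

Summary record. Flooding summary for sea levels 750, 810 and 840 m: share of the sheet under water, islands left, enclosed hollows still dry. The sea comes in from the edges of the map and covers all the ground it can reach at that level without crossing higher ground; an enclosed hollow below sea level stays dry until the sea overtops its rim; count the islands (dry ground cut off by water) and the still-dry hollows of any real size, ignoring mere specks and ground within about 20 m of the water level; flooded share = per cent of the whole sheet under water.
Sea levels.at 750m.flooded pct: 38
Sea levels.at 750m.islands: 0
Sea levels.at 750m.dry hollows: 1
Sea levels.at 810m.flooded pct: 46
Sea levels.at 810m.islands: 0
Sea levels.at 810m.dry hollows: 1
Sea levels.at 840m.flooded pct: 50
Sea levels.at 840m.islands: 0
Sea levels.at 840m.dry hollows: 1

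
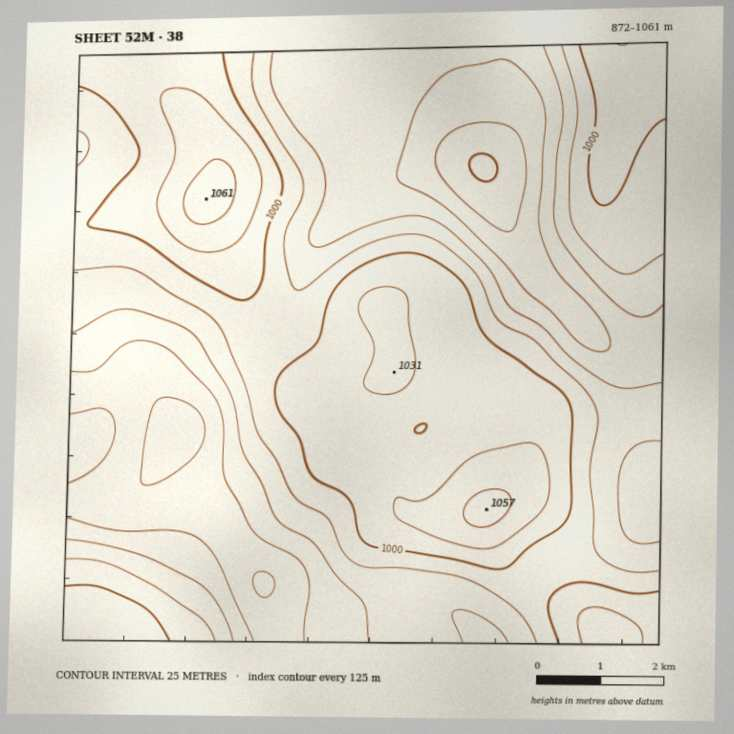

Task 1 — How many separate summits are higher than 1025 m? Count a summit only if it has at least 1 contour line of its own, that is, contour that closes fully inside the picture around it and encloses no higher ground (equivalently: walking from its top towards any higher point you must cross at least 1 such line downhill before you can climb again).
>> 3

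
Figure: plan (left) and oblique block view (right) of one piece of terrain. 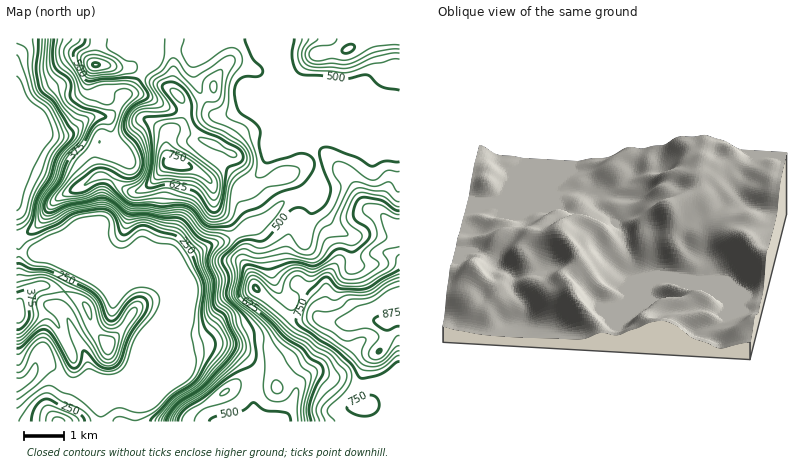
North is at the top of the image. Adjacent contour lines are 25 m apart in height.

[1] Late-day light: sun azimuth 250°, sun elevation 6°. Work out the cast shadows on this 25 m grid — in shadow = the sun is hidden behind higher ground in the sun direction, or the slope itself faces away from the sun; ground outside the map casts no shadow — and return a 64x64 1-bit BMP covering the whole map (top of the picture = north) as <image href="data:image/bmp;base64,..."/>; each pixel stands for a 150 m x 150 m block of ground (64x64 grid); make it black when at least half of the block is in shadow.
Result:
<image width="64" height="64" href="data:image/bmp;base64,Qk0+AgAAAAAAAD4AAAAoAAAAQAAAAEAAAAABAAEAAAAAAAACAAATCwAAEwsAAAIAAAAAAAAA////AAAAAAAA/AAAAAAAAAH+AAAAAAAAA/8AAAAAAAAD/wAAAAAAAAPgAAAAAAAAAAAAAAAAAAAAAAAAAAAAAAAAAAAAAAAAAAAAAAAAAABgMGAAAAAAAHAw8AAAAAAGcHD4AAAAAAdwYP4AAAAAA3hg/wAAAAAAeMH/gAAAAAB4g7/AAAAAAHmHn8AAAAAAfQffwAAAAAB+D8+AAAAAAH8Pz8AACAAAfx/n4AAYAAA4P/fAAHABwAH/+AAA8A/AB//4AADwD8AP/8AAAfnP4H//AAAB8e/gf/4AAAHj48B4AAAAA4PjAGAAAAADg4MAAAAAAAGDgQAAAAAAAAAAAAAAAAAAAAAAAAAAAAAAAAAAgAAAAAAAAAGAAAA4AAADAAAAADwAAAcAAAAAfgAADwAAAAB/AAA/AAAAAH+AAD8AAAAAf4AAMAAAYAD/wAAgAAHwAf/gAAAAA/AH//AAAAAB4B//+AAAAAAAP+f8AAAAAAB/7/wAAAAAAD8/+AAAAAAAEP/8AAAAAAAD//gAAAAAAB//4AAAAAAAD/+AAAAAAAAH/gAAAAAAAAf8AAAAAAAADzgAAAAAAAAfPAAAAAAAAB98AAAAAAAAP34AAAAAAAA+PgAAAAAAAB4eAAAAAAHoPgQAAAAAB/gcDgAAAAAH+BAHAAAAAAHwAAAAAAAAAQAAAAAAAA=="/>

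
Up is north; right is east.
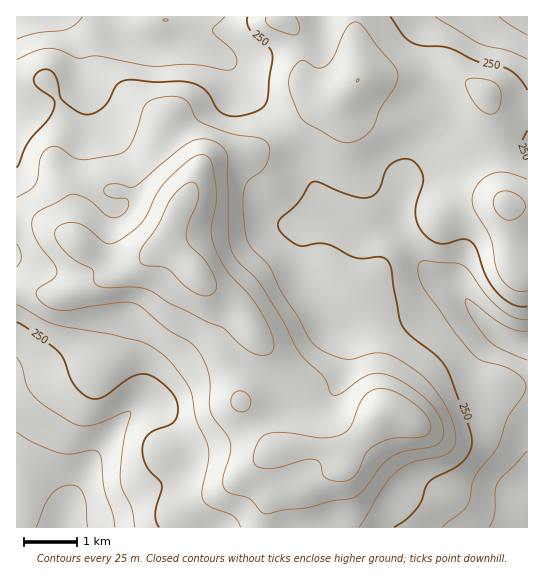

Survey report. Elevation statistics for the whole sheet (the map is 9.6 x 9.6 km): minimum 165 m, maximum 360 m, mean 265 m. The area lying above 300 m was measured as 20.1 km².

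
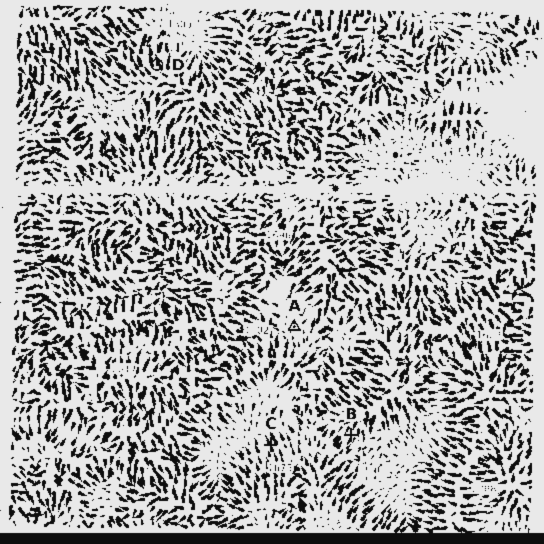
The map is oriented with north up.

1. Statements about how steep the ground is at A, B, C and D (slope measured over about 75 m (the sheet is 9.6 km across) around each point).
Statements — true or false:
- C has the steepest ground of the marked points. false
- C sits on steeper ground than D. false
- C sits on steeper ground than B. true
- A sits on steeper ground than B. false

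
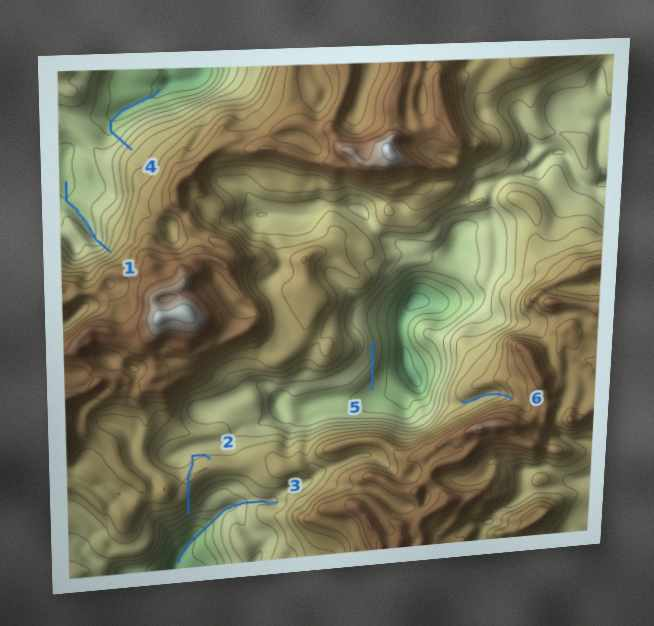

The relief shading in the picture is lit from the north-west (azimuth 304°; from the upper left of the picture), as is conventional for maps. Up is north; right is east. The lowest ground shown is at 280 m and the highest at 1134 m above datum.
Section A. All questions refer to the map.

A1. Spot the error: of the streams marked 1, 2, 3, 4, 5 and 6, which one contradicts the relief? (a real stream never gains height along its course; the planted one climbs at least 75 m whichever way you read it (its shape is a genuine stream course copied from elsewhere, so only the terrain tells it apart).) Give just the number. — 2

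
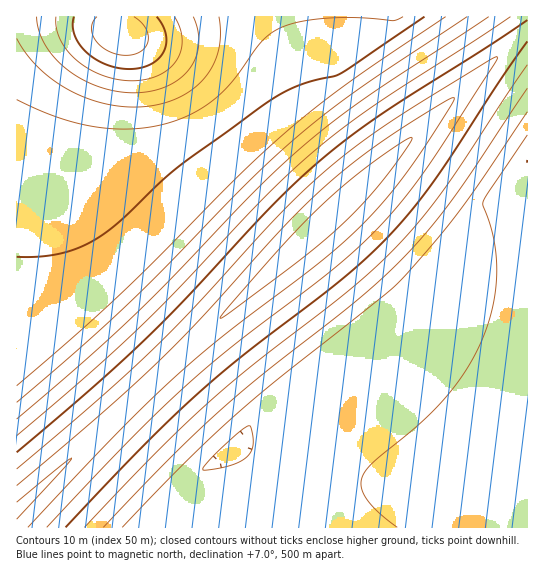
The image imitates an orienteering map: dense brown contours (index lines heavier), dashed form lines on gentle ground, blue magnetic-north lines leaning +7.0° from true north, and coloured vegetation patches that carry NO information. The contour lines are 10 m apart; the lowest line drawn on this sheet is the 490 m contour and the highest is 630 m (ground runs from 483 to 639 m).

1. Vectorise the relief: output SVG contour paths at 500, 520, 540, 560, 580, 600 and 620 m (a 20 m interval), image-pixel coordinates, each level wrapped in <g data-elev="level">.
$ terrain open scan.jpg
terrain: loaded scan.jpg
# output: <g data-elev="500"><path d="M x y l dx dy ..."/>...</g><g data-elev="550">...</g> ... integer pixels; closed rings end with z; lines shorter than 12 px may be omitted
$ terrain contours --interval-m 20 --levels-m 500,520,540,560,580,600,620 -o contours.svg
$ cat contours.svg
<g data-elev="500"><path d="M157 17l5 8 4 9 0 9-2 8-5 7-8 6-9 4-12 1-12-1-12-4-11-5-9-7-7-9-5-9-1-9 1-8"/></g><g data-elev="520"><path d="M193 17l5 13 1 15-3 13-7 12-10 9-13 8-15 4-17 2-17-2-18-4-17-8-15-9-12-12-10-13-6-15-2-13"/></g><g data-elev="540"><path d="M403 17l-10 4-36-3-35 1-24 3-17 6-10 5-9 8-29 40-19 19-27 16-29 10-33 3-35-3-36-10-37-16"/></g><g data-elev="560"><path d="M397 527l-17-13-12-13-6-12 0-11 4-8 7-8 45-37 24-23 20-26 16-27 13-36 4-19 2-19-3-34-4-18-7-17 0-4 44-67"/><path d="M203 470l0-1 2-4 16-16 22-20 7-3 3 9 0 10-2 6-4 6-8 5-9 4z"/><path d="M446 17l-97 66-61 47-49 45-120 120-102 91"/></g><g data-elev="580"><path d="M103 527l66-68 50-48 44-37 95-75 47-43 25-27 23-31 74-110"/><path d="M489 17l-120 79-63 48-50 46-85 88-40 40-49 45-65 56"/></g><g data-elev="600"><path d="M66 527l76-80 55-52 48-41 98-76 46-43 24-26 22-30 65-98 27-40"/><path d="M527 20l-145 94-32 23-28 22-49 46-86 92-42 43-54 49-74 63"/></g><g data-elev="620"><path d="M28 527l89-93 60-59 50-42 96-74 40-36 24-25 22-28 30-45 15-27-3 0-9 5-53 34-32 23-30 24-41 41-81 89-44 45-58 53-86 74"/></g>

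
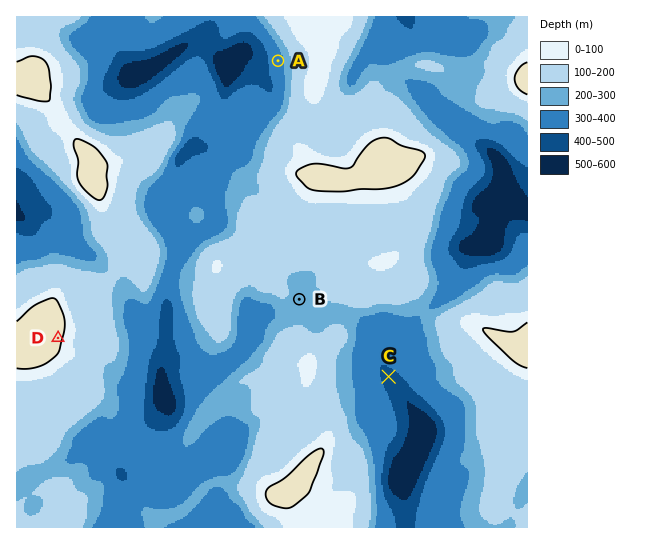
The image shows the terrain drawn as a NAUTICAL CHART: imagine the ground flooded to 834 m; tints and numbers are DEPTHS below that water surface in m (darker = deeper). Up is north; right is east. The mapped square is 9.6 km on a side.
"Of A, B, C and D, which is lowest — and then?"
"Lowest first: C A B D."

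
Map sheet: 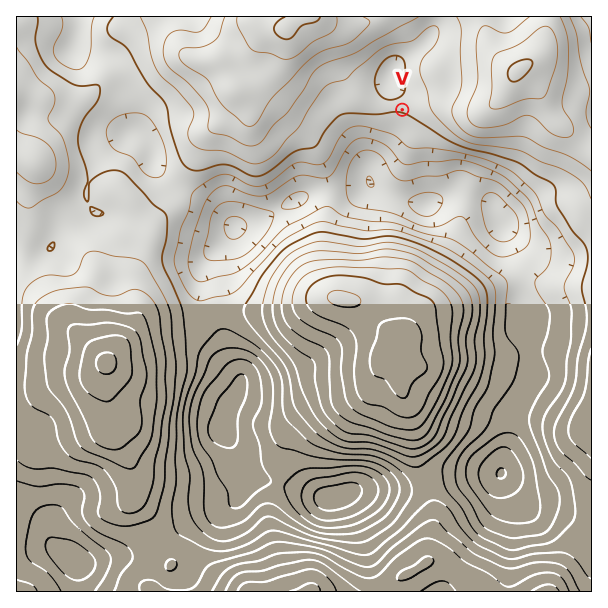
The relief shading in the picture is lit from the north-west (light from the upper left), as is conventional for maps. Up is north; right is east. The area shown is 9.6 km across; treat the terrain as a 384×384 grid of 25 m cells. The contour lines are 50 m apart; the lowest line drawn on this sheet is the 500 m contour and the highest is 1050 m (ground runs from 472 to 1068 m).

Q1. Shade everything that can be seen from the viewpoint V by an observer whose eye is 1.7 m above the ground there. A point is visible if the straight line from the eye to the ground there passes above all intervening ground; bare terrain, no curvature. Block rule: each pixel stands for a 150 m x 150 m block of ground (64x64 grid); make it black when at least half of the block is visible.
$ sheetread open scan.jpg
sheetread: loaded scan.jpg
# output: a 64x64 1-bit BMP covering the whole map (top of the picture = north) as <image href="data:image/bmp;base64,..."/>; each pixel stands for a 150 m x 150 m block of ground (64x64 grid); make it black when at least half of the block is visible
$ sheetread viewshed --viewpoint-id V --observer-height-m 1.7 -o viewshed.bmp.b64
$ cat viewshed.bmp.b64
<image width="64" height="64" href="data:image/bmp;base64,Qk0+AgAAAAAAAD4AAAAoAAAAQAAAAEAAAAABAAEAAAAAAAACAAATCwAAEwsAAAIAAAAAAAAA////AAAAAAAAAAAAAAAAAAAAAAAAAAAAAAAAAAAAAAAAAAAAAAAAAAAAAAAAAAAAAAAAAAAAAAAAAAAAAAAAAAAAAAAAAAAAAAAAAAAAAAAAAAAAAAAAAAAAAAAAAAAAAAAAAAAAAAAAAAAAAAAAAAAAAAAAAAAAAAAAAAAAAAAAAAAAAAAAAAAAAAAAAAAIAAIAAAAAAAwABwAAAAAAHwAPAAAAAAAfAB+AAAAAAB8AD4AAAAAAHwAHwAAAAAAfAA/AAAAAAB8AH+AAAAAAHwA/4AAAAAA/AH/gAAAAAD8Af/AAAAAAPwD/+AAAAAA/A//4AAAAAH8H//gAAAAAfwf//gAAAAB/D/f/AAAfwH8P7/+AH//wfwDv/4D/////AH//4f////8A///z/////wD///////j/APvwf///8A8AEeAP///gDwAD4Af//4AOAAAAB//gAA4AAAAD/gAAAAAAAAB4AAAAAAAAADAAAAAAAAAAIAAAAAAAABAgAAAAAAAAGCAAAAAAAAAcMAAAAAAAAB5wAAAAAAAAP/AAwAAAAAA/8AvAAAAAAD/wD+AAAAAAH+H/4AAAAAA/w55wAAAAAB/DDjwAAAAAB8cMHAAAAAAH/xwcAAAAAAP/mBwAAAAAA//QGAAAAAAD//gAAAAAAAH/+AAAAAAAAfP4AAAAAAAAYHwAAA=="/>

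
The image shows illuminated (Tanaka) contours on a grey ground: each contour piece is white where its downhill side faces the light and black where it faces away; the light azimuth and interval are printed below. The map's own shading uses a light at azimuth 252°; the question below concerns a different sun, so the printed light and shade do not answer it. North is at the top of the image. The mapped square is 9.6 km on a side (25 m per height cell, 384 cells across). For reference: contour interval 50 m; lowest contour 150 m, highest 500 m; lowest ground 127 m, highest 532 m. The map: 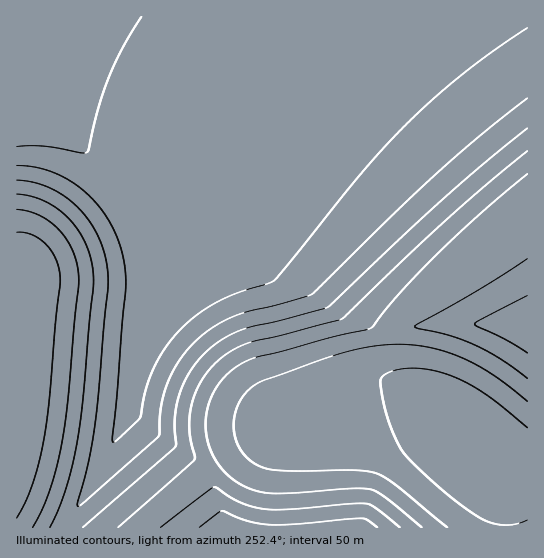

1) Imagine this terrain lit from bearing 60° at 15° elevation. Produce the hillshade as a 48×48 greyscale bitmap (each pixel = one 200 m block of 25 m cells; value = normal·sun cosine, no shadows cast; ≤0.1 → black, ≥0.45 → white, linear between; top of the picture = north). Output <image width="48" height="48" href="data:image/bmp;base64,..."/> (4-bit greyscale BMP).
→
<image width="48" height="48" href="data:image/bmp;base64,Qk32BAAAAAAAAHYAAAAoAAAAMAAAADAAAAABAAQAAAAAAIAEAAATCwAAEwsAABAAAAAAAAAAAAAAABEREQAiIiIAMzMzAERERABVVVUAZmZmAHd3dwCIiIgAmZmZAKqqqgC7u7sAzMzMAN3d3QDu7u4A////AKq6hmZmd3eIiHUhIzNEREMgAAABI0VmZqq7qGZmZnd3d3QRIzNEREMgAAASNFZmZqq7unZmZmZ3d2IRIzREREMhAAEjRWZmZpq7y5dmZmZnd1ESI0REREMxERI0VmZmZpq7zKhmZmZmdjESNEREREQyIiNFZmZmZpm7zLl2ZmZmZBEjRVVVVVRDM0VWZmZmZpmrzMuGZmZlQRI0VmZmVVVURFZmZmZmZ4mrzMuXZmVCEBNFZmZmZmZVVmZmZmZmeImrzMyoZlQQASNWZmZmZmZmZmZmZmZ4mYirzMy5dkEAESRWZmZmZmZmZmZmZmeJqnirzMy5dSEREjRWZmZmZmZmZmZmZniau3irzNy6hCIREjRWZmZmZmZmZmZmZ4mrzHibzNzKhTIiIzRWZmZmZmZmZmZniJq8zHibzNzLhTMiM0Vmd3d2ZmZmZmd4mqvMzGebzNzLlkMzNEVneId3d3d3d3iZq7zMzGebzN3Ll1RERFVniIiId3d4iJmqu8zMzGeazN3Lp2VERVZ3iYiIiIiImZqrvMzMu2eazN3LqGVVVWZ4mZiIiImZmaq7vMzLumeavN3LqHZlZmd4mZmImZiIiJmqqqqpmGeKvN3LqHZmZneImZmJmHZmZ3eIiIiHd2aKvN3LqXdmZneImYiIh2VWZmZ3d3d3d2aKvM3LqXd3d3d4iIiIdlVVVmZmd3d3d2aJvN3MuYd3d3d3iHd2ZVVVVWZmZ3d3d2aKvN3cuYd3d3d3d3ZmZlVVVVZmZnd3d2eKzd7cuYd3d3d3ZmZmZmVVVVVmZmd3d2ebze7cuXd3d3d3ZmZmZmZlVVVWZmd3d3is3u7cuXd3d3d3ZmZmZmZmVVVVZmZ3d5q83u7cqHd3d3d3dmZmZmZmZVVVVmZnd6vN7u7bqHd3d3d3d2ZmZmZmZmVVVWZmdrvN7u3Kl3d3d3d3d3ZmZmZmZmZVVVZmZrzd7dy5h3d3d3d3d3dmZmZmZmZmVVZmZszd3cuod3d3d3d3d3d2ZmZmZmZmZlVmZrzMzLqXd3d3d3d3d3d3dmZmZmZmZmZmZru7uqh3d3d3d3d3d3d3d2ZmZmZmZmZmZqqqqYd3d3d3d3d3d3d3d3dmZmZmZmZmZpmZh3d3d3d3d3d3d3d3d3d3ZmZmZmZmZoh3d2d3d3d3d3d3d3d3d3d3d2ZmZmZmZnZmZmd3d3d3d3d3d3d3d3d3d3dmZmZmZmZmZnd3d3d3d3d3d3d3d3d3d3d3dmZmZmZmZnd3d3d3d3d3d3d3d3d3d3d3d3ZmZmZmZnd3d3d3d3d3d3d3d3d3d3d3d3d2Z2ZmZnd3d3d3d3d3d3d3d3d3d3d3d3d3d2ZmZ3d3d3d3d3d3d3d3d3d3d3d3d3d3d2ZmZ3d3d3d3d3d3d3d3d3d3d3d3d3d3d2ZmZ3d3d3d3d3d3d3d3d3d3d3d3d3d3d2Zmd3d3d3d3d3d3d3d3d3d3d3d3d3d3d2Zmd3d3d3d3d3d3d3d3d3d3d3d3d3d3d2Zmd3d3d3d3d3d3d3d3d3d3d3d3d3d3dw=="/>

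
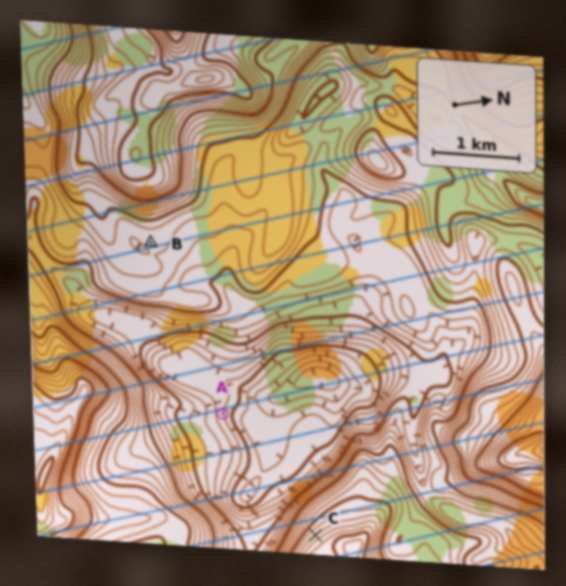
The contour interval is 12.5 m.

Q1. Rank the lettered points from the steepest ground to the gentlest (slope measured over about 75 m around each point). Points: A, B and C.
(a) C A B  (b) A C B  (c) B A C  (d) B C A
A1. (a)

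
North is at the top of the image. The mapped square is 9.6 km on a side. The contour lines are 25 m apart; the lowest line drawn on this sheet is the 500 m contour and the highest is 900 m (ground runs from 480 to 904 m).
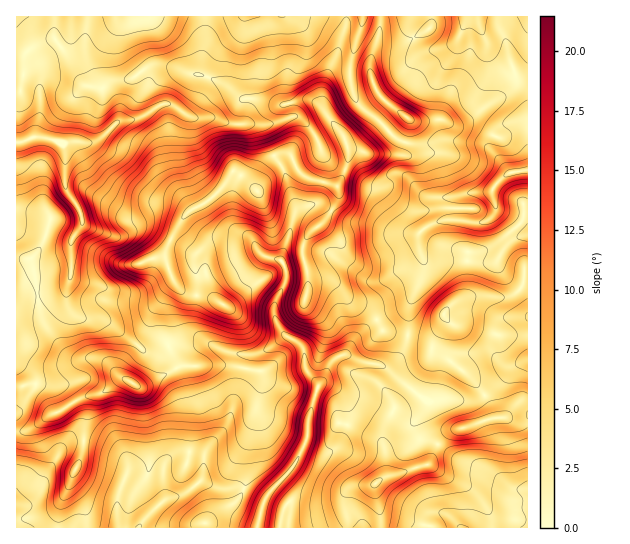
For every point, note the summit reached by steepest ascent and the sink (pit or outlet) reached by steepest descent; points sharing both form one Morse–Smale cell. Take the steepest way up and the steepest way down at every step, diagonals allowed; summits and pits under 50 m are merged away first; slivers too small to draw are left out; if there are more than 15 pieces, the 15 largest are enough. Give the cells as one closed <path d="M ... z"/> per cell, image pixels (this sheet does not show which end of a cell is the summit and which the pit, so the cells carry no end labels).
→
<path d="M362 16l-345 0-1 286 18-7 23-3 10-7 0 18 6 10 10 6 16 0 8 2 36 30 14 1 11-6-3-11 3-18-1-7 2-11 6-6 2-8 9 8 24 4 19 10 5-3 19-19 18-12 31-10 2-2-1-15 4-9 21-20 11-19-2-12 11-24 0-12 7-1 11 4 15 2 18 0 6-12-12-7-18-19-14-10-6-9-6-28 14-48z"/><path d="M303 261l-24 8-14 8-36 30-19-10-24-4-9-8-2 8-6 6-4 34 4 12 25 0 12-2 25 10 18 2-4 12 14 4 4 6-10 52-8 25 2 23-3 12-4 8-7 7-14 7-14 12 1 5 51 0 8-30 27-29 9-19 4-2 12 5 10 0 12-8 10-30-6-18-9-10 16 9 31 9 28 15 9-3 10-15-43-35 8-3 7-7 8-22-25-4-7-13-9-9-14-6-22-22-14 0-8 6-2-20z"/><path d="M453 140l-12 0-12 4-23-1-7 12-18 0-15-2-11-4-7 1 0 12-11 24 2 12-11 19-21 20-4 9 0 11 4 10 2 20 8-6 14 0 22 22 14 6 9 9 7 13 24 4 2-30 14-31 0-15 10 4 14-3 44 3 8-5 10-15 8-6 11-3 0-63-9 0-9 2-23-26-9-4-15 0z"/><path d="M231 365l-49 0-40 22-21-8-15 12-24 6-19 12-13 6-13 10-11 6-9 1-1 71 11 1 9-7 12-27 17-25 8-4 17 0 27 11 8 7 3 11-11 29 2 28 19 1 27-30-2-16 2-20 8-7 6-3 16 1 8 6 4-10 21-26 7-26 10-28z"/><path d="M341 391l-2 0 8 14 2 10-10 30-12 8-10 0-12-5-4 2-9 19-27 29-7 30 123 0 0-7-6-36 8-8 19-4 27-10 8-18-15-6-5-5-2-11 3-6-9 3-28-15-31-9z"/><path d="M527 16l-60 0-8 22-8 7-12 4-16 0-9-10-16 5-19-1-6 7-4 16 6 21 16 20 19 13 33 0 8 4 10 0 42-28 14-12 11-2z"/><path d="M67 285l-6 6-32 5-13 7 0 60 13 8 4 4 3 8-13 23-7 7 1 19 9-1 11-6 13-10 13-6 19-12 24-6 15-12 21 8 39-21-6-7-6-14-12 7-11 0-39-31-8-2-16 0-10-6-6-10z"/><path d="M438 444l-11 21-44 12-8 8 7 43 43 0 4-13 8-3 10 3 14 13 67-1-1-38-12 0-5-2-23-16-28-11z"/><path d="M527 273l-3 1 0 8-3 5-10 9-38 0-19 7-10 11 1 9-10 16-3 8 3 5 30 20 12 13 12 17 6 17 10-2 12-13 11-5z"/><path d="M246 368l-11 29-7 26-5 8-16 18-4 10-8-6-16-1-6 3-8 7-2 9 2 27-21 21-5 9 66 0 0-5 9-8 19-11 7-7 7-20 0-30 6-18 3-22 7-22 0-8-3-6z"/><path d="M90 441l-17 0-12 8-13 21-12 27-9 7-11 1 1 23 102-1-2-28 10-24 1-10-3-6-8-7z"/><path d="M441 328l-10 9-22-2-9 22-7 7-8 3 43 35-13 21 0 6 7 10 15 5 14-13 44-13-6-16-12-17-26-24-18-11 0-7z"/><path d="M527 235l-10 2-8 6-10 15-8 5-28-3-30 3-10-4 0 15-14 31-1 29 2 2 21 1 13-14 1-12 14-11 14-4 33 1 8-2 10-13 0-8 4-1z"/><path d="M527 83l-10 1-14 12-42 28-10 0-8-4-33 0-5 22 24 2 12-4 12 0 10 3 15 0 9 4 23 26 17-2z"/><path d="M506 417l-16 2-39 12-12 11 0 3 20 15 28 11 23 16 5 2 12 0 1-64-11-2z"/>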